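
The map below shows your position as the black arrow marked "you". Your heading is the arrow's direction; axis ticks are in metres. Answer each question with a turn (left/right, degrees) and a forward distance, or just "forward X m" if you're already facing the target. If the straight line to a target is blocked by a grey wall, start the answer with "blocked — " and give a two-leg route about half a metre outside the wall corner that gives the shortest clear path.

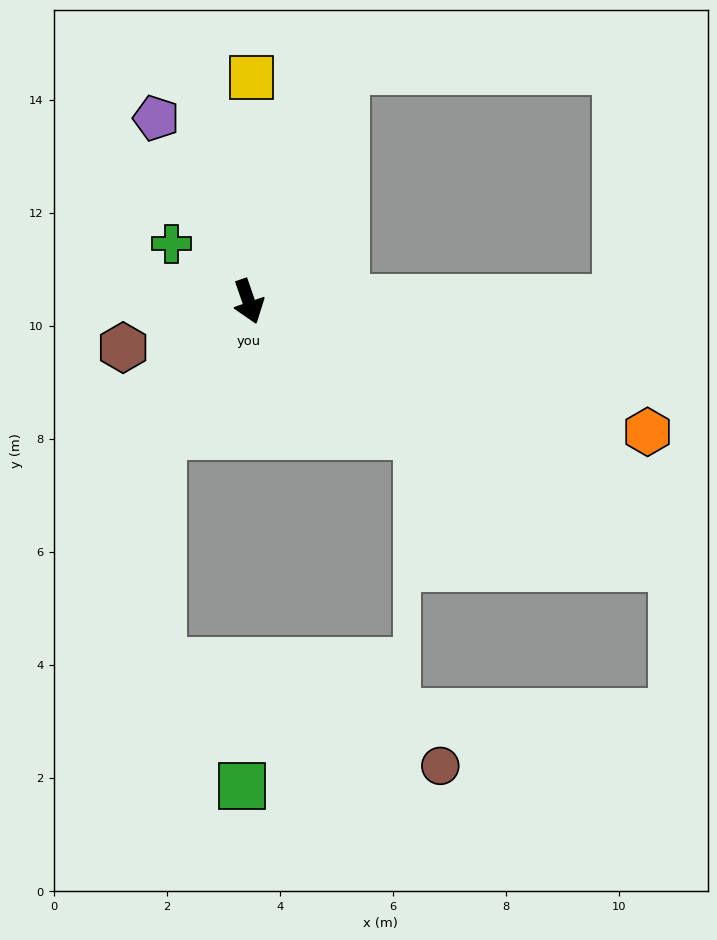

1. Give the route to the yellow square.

turn left 160°, forward 4.0 m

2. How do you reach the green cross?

turn right 146°, forward 1.7 m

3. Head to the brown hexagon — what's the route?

turn right 89°, forward 2.4 m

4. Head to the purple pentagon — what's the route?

turn right 172°, forward 3.6 m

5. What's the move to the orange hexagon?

turn left 53°, forward 7.4 m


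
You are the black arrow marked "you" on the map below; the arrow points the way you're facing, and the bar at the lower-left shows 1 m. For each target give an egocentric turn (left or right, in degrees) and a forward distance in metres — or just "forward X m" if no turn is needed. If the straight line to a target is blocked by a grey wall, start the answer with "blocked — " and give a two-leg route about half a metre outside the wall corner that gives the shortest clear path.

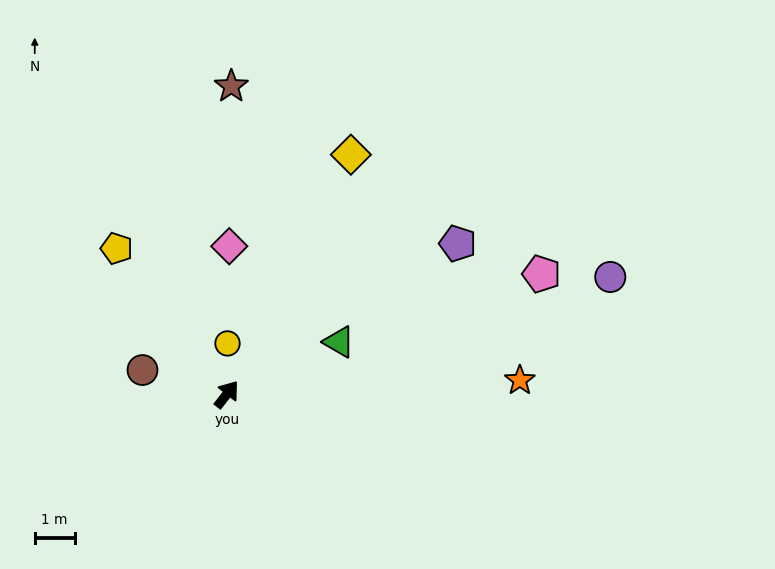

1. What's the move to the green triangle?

turn right 27°, forward 3.1 m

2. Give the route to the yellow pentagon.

turn left 75°, forward 4.6 m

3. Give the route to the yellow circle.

turn left 37°, forward 1.3 m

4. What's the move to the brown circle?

turn left 112°, forward 2.2 m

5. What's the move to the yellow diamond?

turn left 10°, forward 6.8 m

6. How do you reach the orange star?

turn right 49°, forward 7.4 m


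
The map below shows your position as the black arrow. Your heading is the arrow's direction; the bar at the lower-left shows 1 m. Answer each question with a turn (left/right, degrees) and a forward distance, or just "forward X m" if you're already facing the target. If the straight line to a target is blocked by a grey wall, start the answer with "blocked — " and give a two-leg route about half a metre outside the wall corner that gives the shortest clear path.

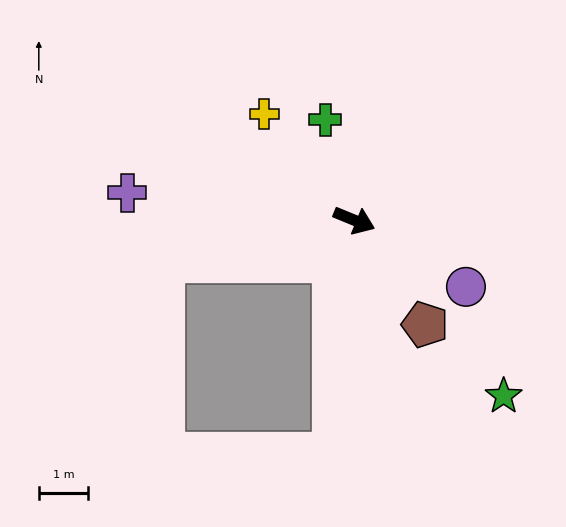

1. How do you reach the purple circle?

turn right 9°, forward 2.6 m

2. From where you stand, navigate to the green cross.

turn left 128°, forward 2.1 m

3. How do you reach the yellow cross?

turn left 153°, forward 2.8 m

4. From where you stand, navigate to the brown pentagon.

turn right 34°, forward 2.5 m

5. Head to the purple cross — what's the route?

turn right 165°, forward 4.6 m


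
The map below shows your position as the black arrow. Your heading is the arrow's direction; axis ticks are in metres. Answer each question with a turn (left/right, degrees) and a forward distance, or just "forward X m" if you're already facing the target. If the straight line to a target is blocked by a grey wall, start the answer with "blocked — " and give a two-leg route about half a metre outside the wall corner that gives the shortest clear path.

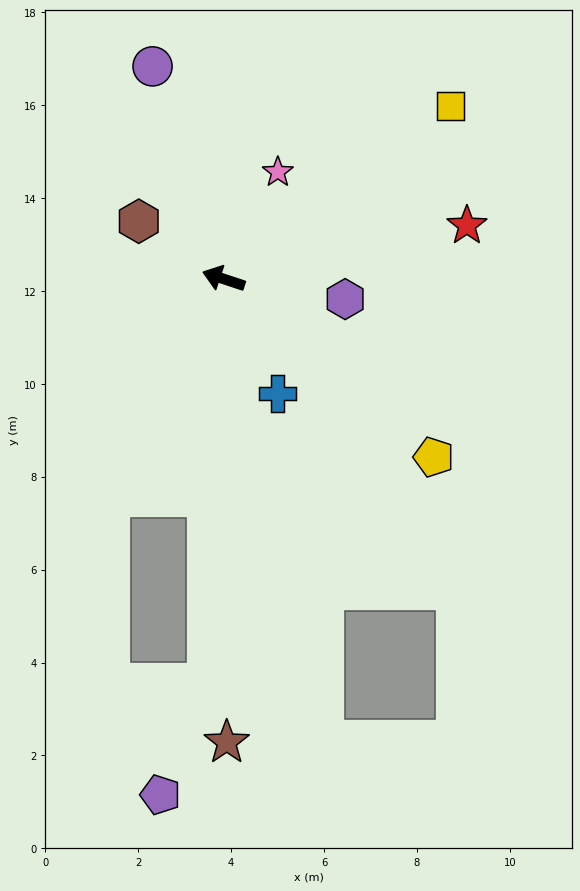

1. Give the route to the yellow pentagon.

turn left 158°, forward 5.9 m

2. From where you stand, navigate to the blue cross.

turn left 134°, forward 2.7 m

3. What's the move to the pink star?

turn right 99°, forward 2.6 m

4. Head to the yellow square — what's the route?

turn right 124°, forward 6.1 m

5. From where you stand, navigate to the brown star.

turn left 109°, forward 10.0 m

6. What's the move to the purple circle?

turn right 53°, forward 4.8 m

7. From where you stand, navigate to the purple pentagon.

blocked — turn left 106°, forward 8.7 m, then turn right 20°, forward 2.6 m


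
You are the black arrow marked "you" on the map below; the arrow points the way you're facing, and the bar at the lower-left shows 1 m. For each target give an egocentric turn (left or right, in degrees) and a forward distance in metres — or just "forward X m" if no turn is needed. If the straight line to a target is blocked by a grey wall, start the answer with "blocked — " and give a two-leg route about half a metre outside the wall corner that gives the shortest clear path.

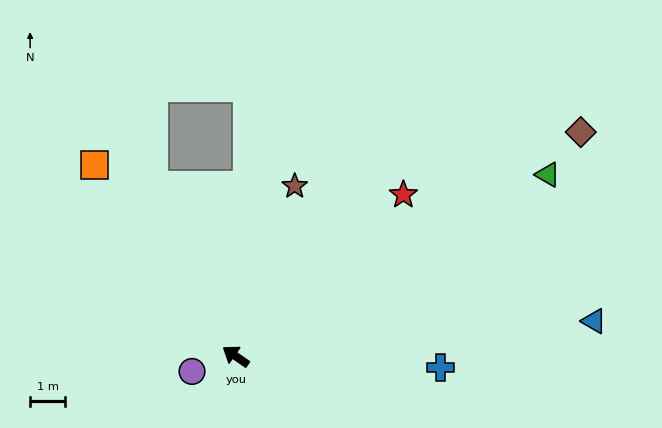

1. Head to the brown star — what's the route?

turn right 74°, forward 5.2 m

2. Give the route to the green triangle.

turn right 115°, forward 10.4 m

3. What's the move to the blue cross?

turn right 148°, forward 5.9 m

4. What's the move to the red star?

turn right 101°, forward 6.7 m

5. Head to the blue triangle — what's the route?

turn right 140°, forward 10.3 m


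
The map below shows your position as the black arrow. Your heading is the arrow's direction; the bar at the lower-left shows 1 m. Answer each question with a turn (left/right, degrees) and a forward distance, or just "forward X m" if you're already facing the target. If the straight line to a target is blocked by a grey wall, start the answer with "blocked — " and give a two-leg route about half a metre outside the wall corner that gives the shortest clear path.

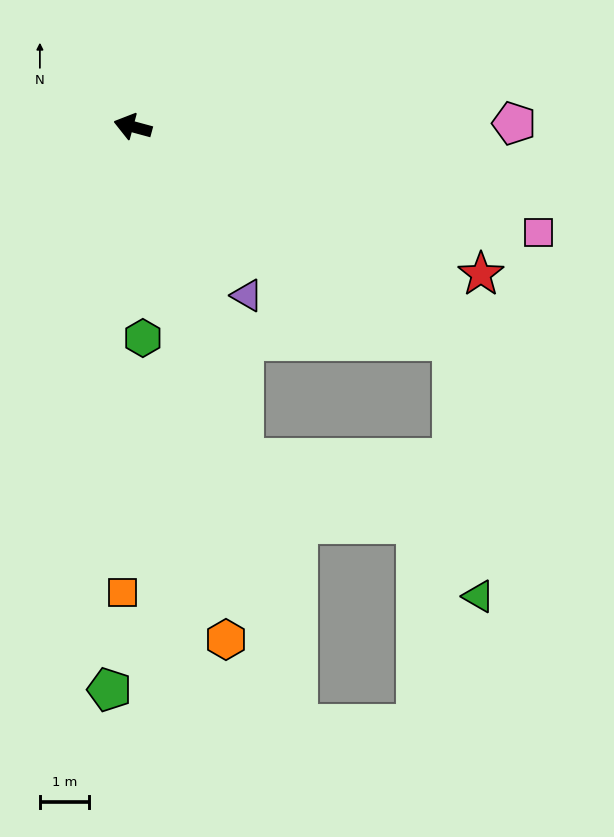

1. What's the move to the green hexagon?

turn left 108°, forward 4.3 m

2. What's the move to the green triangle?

blocked — turn left 161°, forward 7.9 m, then turn right 50°, forward 5.3 m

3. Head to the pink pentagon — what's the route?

turn right 164°, forward 7.8 m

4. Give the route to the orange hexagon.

turn left 115°, forward 10.6 m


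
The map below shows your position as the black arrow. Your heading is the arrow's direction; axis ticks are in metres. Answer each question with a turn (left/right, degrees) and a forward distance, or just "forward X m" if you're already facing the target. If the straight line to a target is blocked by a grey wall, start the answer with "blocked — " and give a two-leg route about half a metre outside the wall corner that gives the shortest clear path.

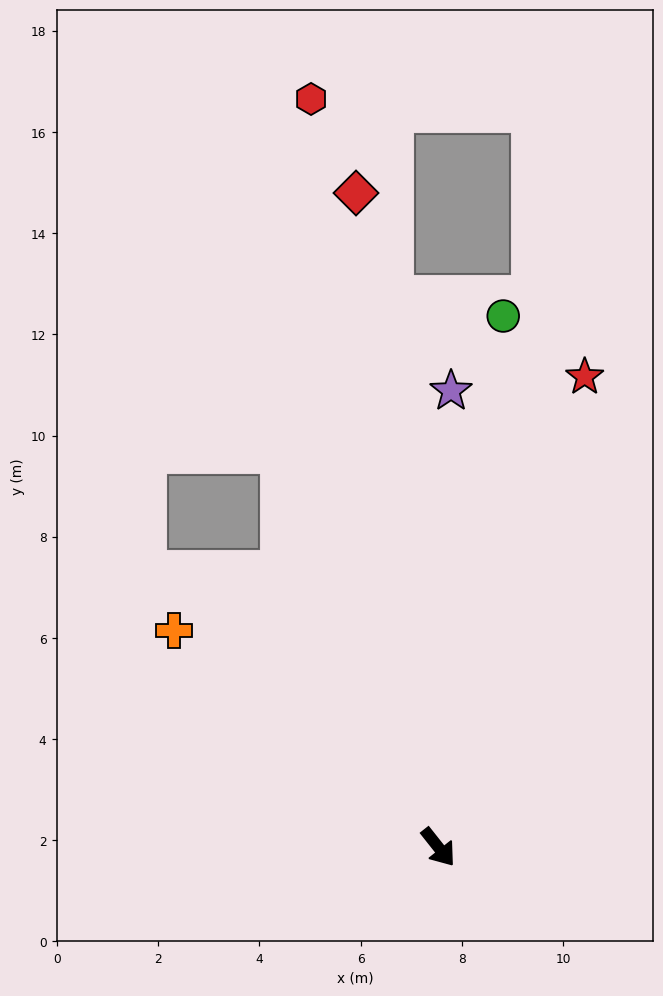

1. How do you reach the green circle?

turn left 135°, forward 10.6 m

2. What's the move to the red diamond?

turn left 149°, forward 13.0 m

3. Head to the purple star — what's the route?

turn left 140°, forward 9.0 m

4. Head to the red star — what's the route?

turn left 124°, forward 9.7 m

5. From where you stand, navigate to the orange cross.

turn right 168°, forward 6.8 m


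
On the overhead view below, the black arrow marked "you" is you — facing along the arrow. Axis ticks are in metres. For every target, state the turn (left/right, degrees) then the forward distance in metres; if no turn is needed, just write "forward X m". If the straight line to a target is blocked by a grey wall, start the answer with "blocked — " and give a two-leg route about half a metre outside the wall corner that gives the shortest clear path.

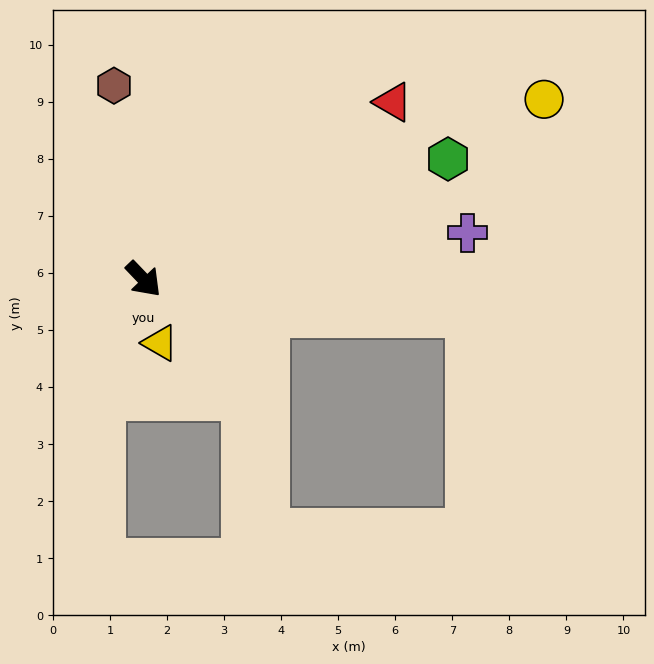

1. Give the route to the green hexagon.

turn left 68°, forward 5.7 m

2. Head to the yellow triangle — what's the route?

turn right 29°, forward 1.2 m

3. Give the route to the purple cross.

turn left 54°, forward 5.7 m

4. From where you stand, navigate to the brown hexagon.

turn left 145°, forward 3.4 m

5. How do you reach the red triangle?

turn left 82°, forward 5.4 m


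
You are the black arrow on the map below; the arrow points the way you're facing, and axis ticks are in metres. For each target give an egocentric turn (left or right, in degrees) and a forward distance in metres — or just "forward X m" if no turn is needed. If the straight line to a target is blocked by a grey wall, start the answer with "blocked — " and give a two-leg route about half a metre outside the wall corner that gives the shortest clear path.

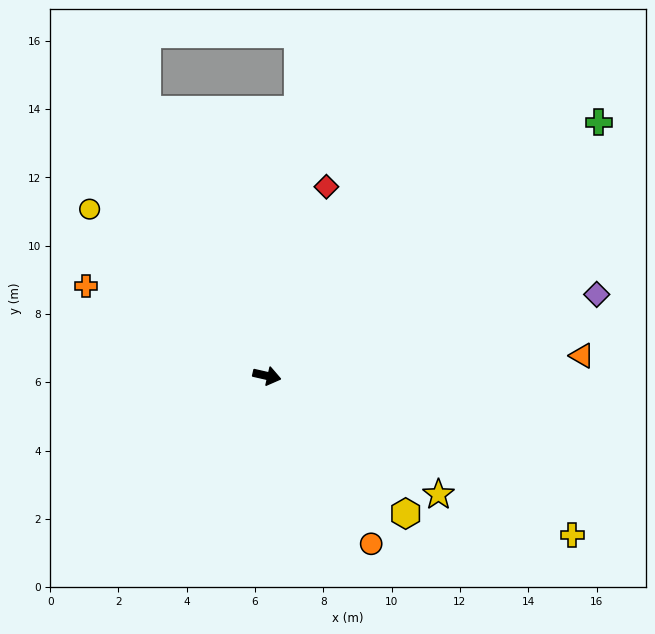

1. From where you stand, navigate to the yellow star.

turn right 22°, forward 6.1 m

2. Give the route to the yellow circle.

turn left 150°, forward 7.1 m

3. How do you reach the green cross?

turn left 50°, forward 12.2 m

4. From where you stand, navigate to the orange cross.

turn left 166°, forward 5.9 m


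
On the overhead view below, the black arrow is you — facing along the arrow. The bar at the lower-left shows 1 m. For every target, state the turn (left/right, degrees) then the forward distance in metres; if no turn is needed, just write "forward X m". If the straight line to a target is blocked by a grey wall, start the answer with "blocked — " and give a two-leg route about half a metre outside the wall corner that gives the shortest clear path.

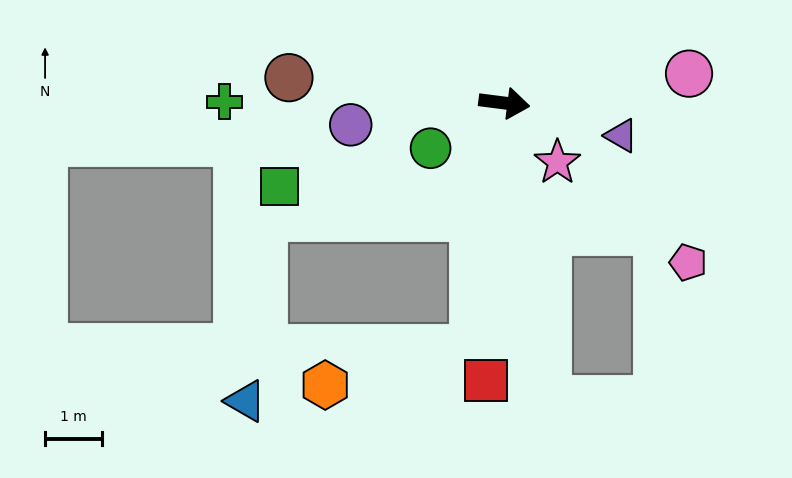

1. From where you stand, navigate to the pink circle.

turn left 16°, forward 3.3 m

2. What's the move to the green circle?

turn right 141°, forward 1.5 m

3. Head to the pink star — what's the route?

turn right 41°, forward 1.4 m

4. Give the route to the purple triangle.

turn right 8°, forward 2.1 m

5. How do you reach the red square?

turn right 87°, forward 4.9 m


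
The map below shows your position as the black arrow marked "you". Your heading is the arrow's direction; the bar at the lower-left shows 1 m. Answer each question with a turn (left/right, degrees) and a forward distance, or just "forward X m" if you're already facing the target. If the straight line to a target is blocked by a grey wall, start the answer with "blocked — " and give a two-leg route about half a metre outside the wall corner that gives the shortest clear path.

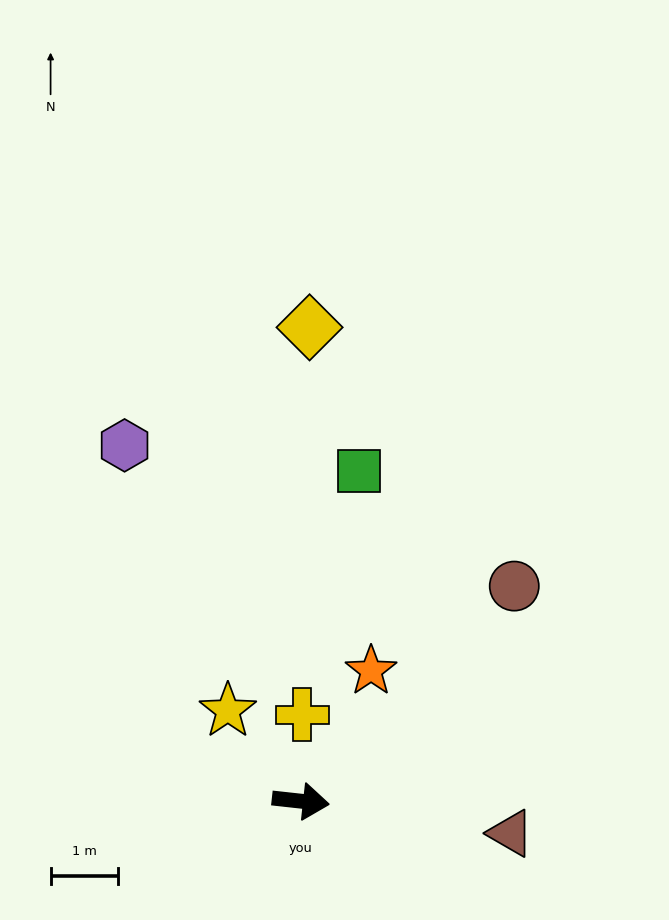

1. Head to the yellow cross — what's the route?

turn left 95°, forward 1.3 m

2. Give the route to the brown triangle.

turn right 2°, forward 3.2 m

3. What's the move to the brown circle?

turn left 51°, forward 4.5 m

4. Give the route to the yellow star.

turn left 135°, forward 1.7 m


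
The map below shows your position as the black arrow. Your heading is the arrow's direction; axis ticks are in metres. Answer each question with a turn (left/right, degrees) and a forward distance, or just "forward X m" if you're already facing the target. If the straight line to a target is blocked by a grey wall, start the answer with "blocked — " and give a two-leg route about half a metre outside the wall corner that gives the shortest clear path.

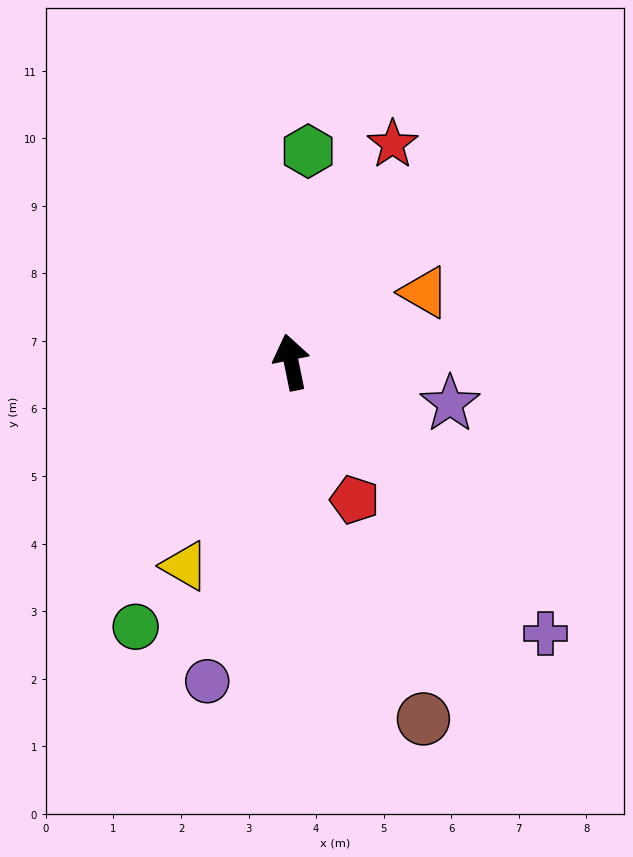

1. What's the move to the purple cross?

turn right 148°, forward 5.5 m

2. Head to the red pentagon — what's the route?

turn right 167°, forward 2.2 m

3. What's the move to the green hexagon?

turn right 16°, forward 3.1 m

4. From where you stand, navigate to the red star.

turn right 36°, forward 3.6 m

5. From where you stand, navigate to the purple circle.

turn left 154°, forward 4.9 m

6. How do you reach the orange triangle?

turn right 74°, forward 2.2 m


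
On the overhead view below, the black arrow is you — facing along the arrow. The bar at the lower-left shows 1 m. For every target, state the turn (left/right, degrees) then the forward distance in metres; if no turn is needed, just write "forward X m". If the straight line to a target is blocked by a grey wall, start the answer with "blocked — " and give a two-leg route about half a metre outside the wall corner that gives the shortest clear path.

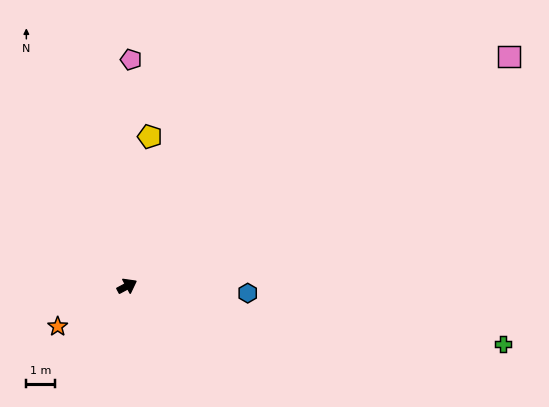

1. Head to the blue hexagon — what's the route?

turn right 32°, forward 4.2 m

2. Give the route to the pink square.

turn left 3°, forward 15.4 m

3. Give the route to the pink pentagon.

turn left 61°, forward 7.8 m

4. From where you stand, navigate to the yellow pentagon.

turn left 53°, forward 5.2 m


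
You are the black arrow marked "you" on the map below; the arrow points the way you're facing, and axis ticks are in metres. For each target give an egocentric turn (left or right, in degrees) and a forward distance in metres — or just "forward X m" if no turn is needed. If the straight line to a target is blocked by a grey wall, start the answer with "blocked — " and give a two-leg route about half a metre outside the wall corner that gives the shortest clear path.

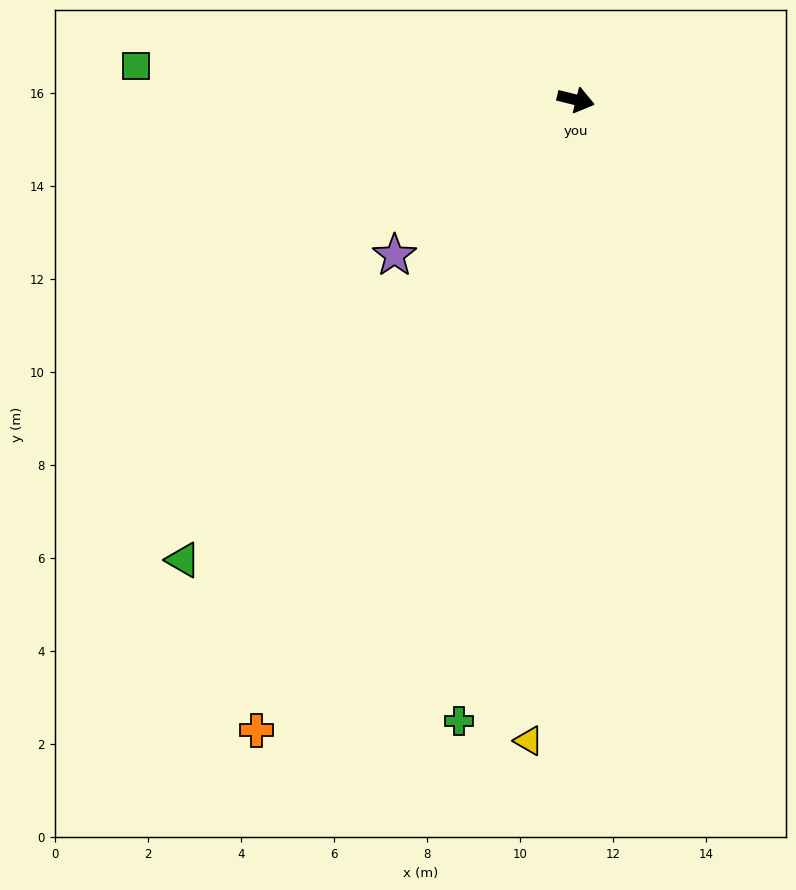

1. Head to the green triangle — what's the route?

turn right 117°, forward 13.0 m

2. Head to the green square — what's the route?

turn right 170°, forward 9.5 m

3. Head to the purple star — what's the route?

turn right 125°, forward 5.1 m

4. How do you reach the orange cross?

turn right 103°, forward 15.2 m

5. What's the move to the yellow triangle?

turn right 80°, forward 13.8 m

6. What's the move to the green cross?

turn right 87°, forward 13.6 m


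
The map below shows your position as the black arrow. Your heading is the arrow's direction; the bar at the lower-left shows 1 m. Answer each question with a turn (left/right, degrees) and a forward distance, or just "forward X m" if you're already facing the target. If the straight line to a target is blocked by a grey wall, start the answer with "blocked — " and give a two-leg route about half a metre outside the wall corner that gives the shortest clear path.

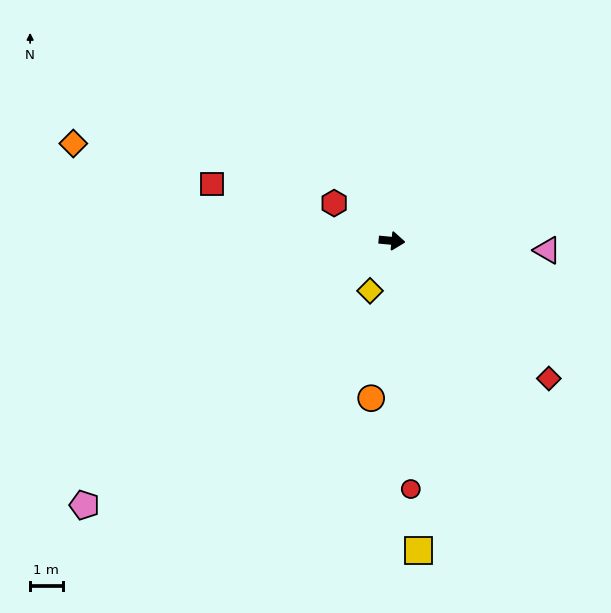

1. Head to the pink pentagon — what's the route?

turn right 134°, forward 12.5 m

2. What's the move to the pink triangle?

forward 4.8 m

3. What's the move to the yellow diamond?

turn right 108°, forward 1.7 m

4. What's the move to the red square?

turn left 168°, forward 5.8 m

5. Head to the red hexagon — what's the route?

turn left 152°, forward 2.1 m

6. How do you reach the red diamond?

turn right 36°, forward 6.4 m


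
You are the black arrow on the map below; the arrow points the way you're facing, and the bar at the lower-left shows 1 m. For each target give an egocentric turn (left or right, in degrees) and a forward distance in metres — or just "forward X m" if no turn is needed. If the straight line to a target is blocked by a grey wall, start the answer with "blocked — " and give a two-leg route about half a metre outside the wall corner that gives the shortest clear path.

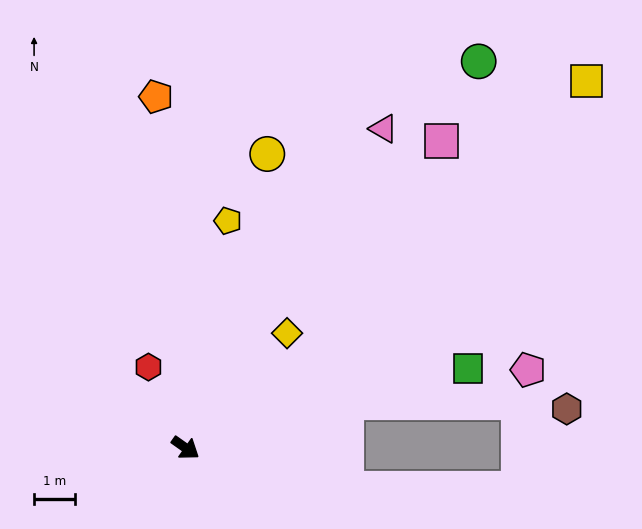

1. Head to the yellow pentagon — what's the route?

turn left 115°, forward 5.7 m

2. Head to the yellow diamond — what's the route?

turn left 84°, forward 3.8 m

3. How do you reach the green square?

turn left 51°, forward 7.2 m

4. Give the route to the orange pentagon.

turn left 130°, forward 8.6 m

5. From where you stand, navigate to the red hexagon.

turn left 150°, forward 2.2 m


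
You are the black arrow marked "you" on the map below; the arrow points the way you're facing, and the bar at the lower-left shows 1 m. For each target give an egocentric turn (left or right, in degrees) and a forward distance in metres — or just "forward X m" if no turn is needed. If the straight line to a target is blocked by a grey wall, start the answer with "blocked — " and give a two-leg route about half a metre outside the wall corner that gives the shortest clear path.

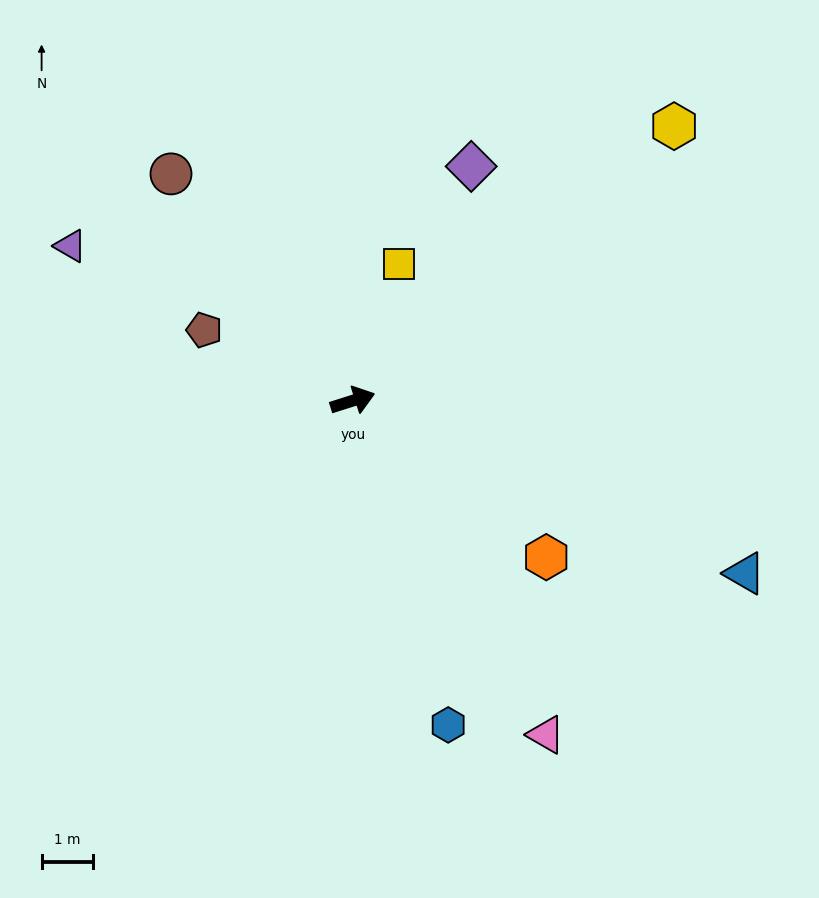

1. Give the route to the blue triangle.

turn right 41°, forward 8.4 m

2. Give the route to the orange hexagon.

turn right 57°, forward 4.9 m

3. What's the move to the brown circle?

turn left 111°, forward 5.7 m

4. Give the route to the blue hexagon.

turn right 91°, forward 6.6 m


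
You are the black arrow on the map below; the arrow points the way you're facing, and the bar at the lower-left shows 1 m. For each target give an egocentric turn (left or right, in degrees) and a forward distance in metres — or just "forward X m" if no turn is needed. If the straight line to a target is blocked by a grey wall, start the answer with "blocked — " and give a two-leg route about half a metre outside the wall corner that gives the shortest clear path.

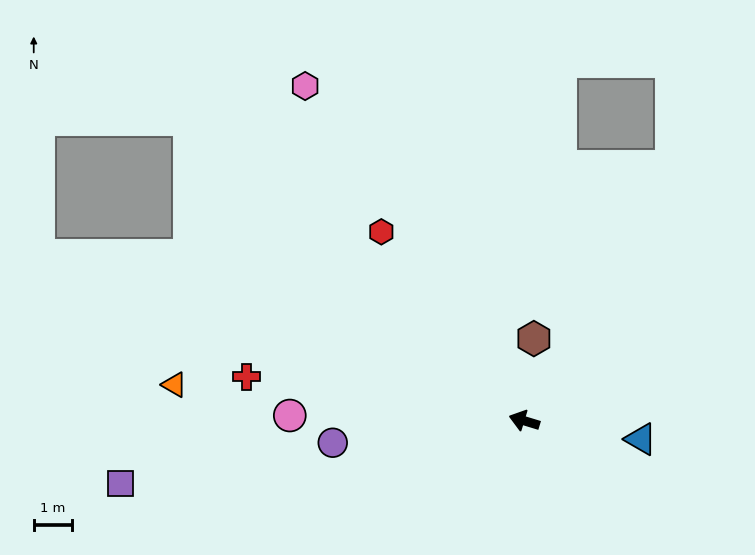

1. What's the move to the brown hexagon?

turn right 80°, forward 2.1 m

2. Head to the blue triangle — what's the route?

turn right 172°, forward 3.0 m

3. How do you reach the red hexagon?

turn right 36°, forward 6.1 m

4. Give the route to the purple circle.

turn left 23°, forward 5.0 m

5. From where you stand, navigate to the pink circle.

turn left 16°, forward 6.1 m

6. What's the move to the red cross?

turn left 8°, forward 7.3 m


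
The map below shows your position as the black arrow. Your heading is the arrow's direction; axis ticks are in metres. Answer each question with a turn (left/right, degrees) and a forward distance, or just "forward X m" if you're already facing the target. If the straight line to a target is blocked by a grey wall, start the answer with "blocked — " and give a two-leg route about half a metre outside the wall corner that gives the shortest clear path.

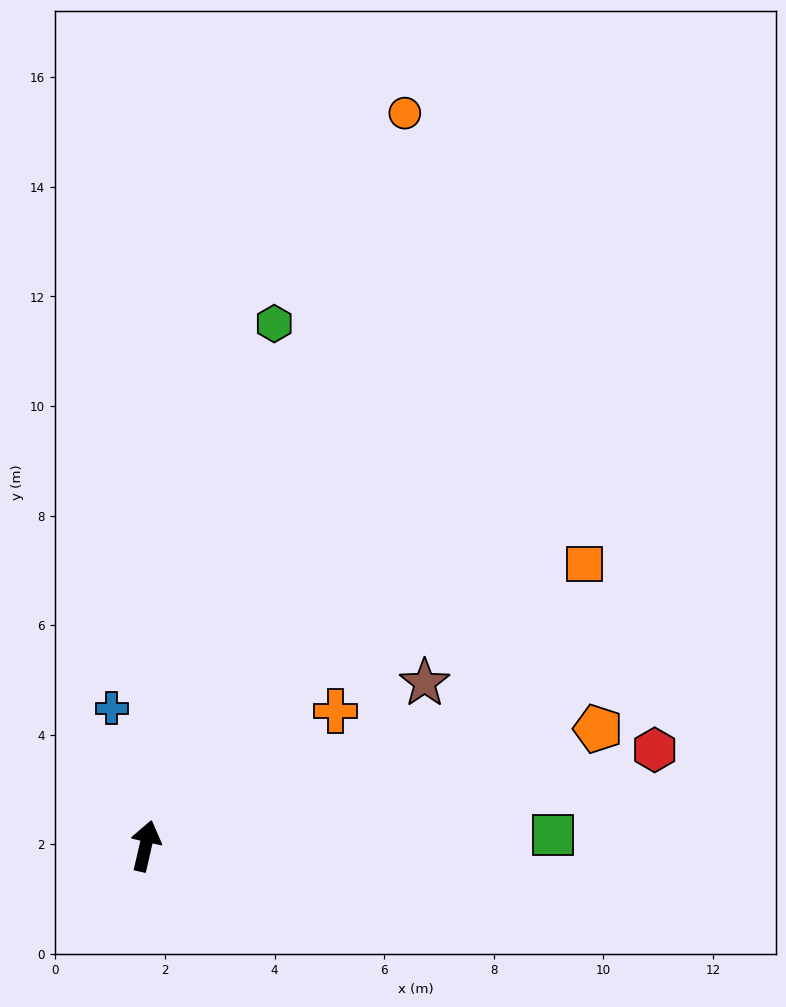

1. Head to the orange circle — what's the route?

turn right 7°, forward 14.2 m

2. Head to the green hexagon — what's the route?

forward 9.8 m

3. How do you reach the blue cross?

turn left 27°, forward 2.6 m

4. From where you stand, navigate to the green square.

turn right 75°, forward 7.4 m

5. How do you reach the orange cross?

turn right 42°, forward 4.3 m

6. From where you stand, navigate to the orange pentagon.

turn right 63°, forward 8.5 m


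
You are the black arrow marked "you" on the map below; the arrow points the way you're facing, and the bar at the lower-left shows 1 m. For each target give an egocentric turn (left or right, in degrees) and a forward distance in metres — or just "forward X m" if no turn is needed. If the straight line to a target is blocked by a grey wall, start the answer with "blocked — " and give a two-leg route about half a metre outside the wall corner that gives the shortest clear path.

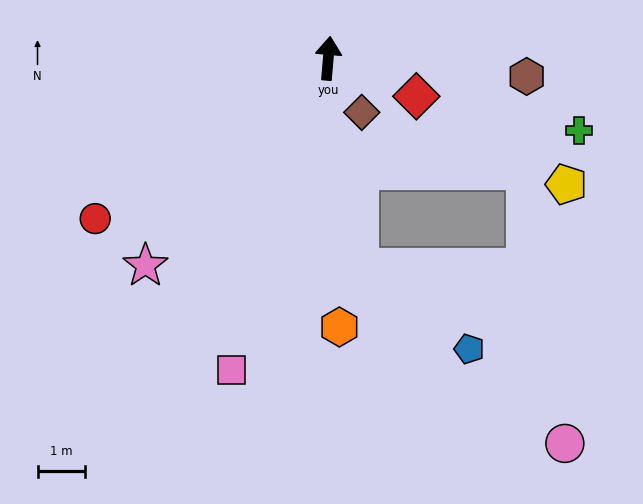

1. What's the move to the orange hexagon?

turn right 173°, forward 5.7 m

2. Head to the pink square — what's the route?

turn left 168°, forward 6.9 m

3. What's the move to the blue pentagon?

blocked — turn right 167°, forward 4.5 m, then turn left 46°, forward 2.9 m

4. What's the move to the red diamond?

turn right 108°, forward 2.0 m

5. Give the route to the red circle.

turn left 129°, forward 6.0 m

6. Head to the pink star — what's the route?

turn left 143°, forward 5.9 m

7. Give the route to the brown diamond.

turn right 143°, forward 1.4 m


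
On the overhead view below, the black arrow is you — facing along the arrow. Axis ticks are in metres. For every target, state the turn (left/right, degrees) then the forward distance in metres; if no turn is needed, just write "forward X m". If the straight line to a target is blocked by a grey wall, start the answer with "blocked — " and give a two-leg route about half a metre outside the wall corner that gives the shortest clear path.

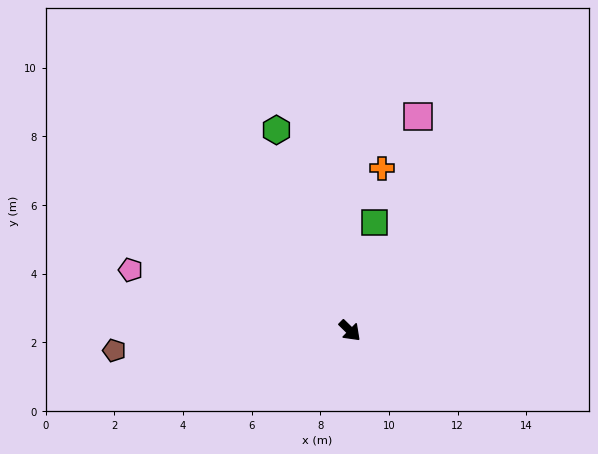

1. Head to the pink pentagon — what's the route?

turn right 151°, forward 6.6 m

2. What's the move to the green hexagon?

turn left 155°, forward 6.2 m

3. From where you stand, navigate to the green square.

turn left 122°, forward 3.2 m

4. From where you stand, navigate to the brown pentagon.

turn right 131°, forward 6.9 m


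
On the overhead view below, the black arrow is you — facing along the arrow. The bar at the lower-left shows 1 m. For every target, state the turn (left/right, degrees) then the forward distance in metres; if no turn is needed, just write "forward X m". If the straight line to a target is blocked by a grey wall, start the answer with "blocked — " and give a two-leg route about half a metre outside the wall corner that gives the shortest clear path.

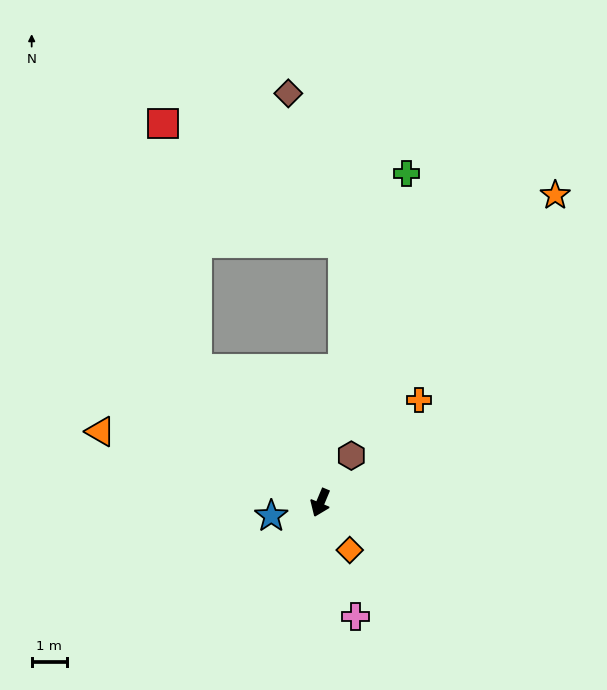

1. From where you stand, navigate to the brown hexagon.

turn left 169°, forward 1.6 m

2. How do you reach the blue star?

turn right 52°, forward 1.5 m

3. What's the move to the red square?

blocked — turn right 115°, forward 5.2 m, then turn right 34°, forward 7.1 m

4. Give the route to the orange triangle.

turn right 85°, forward 6.6 m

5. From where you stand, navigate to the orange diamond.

turn left 55°, forward 1.6 m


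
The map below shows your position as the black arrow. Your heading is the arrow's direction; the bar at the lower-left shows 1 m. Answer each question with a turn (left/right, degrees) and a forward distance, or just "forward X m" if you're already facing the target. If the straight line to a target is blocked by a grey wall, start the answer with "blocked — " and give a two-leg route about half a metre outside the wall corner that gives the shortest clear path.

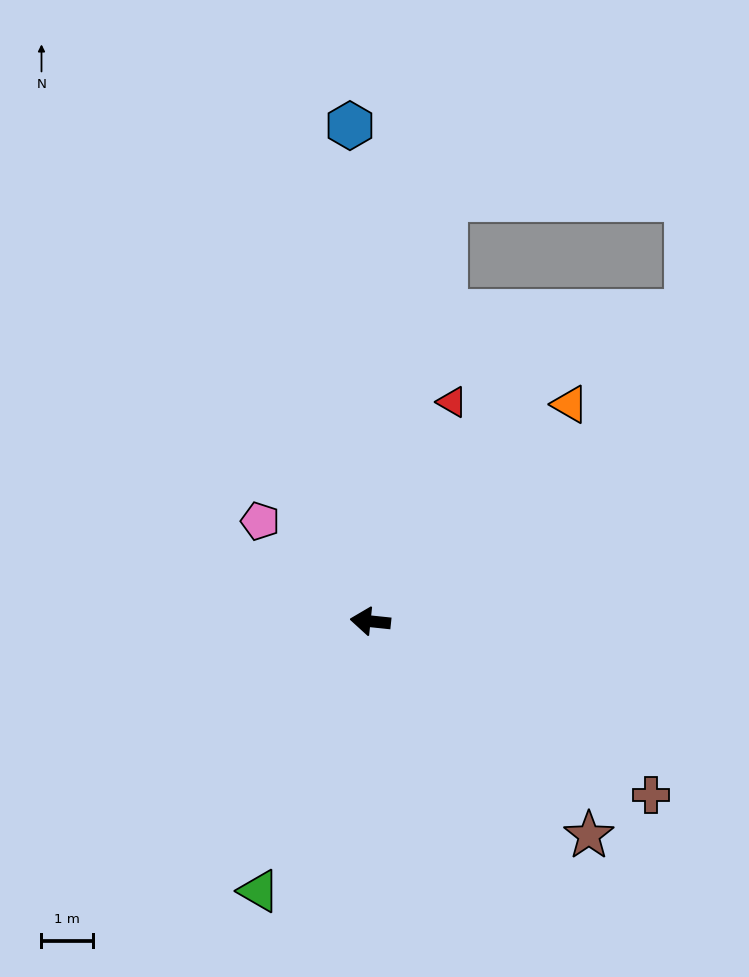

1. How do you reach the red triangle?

turn right 104°, forward 4.6 m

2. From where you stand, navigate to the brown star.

turn left 142°, forward 6.0 m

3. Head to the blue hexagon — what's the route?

turn right 82°, forward 9.7 m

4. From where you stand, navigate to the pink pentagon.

turn right 36°, forward 2.9 m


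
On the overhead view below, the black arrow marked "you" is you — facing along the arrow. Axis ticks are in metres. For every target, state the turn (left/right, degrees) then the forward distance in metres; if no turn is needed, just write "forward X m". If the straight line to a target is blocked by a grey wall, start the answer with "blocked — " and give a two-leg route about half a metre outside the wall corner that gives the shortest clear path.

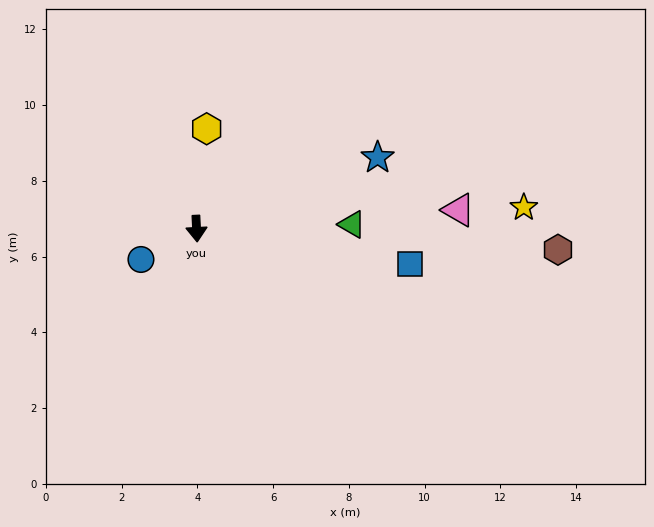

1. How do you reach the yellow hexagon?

turn left 171°, forward 2.7 m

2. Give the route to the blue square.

turn left 78°, forward 5.7 m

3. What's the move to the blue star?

turn left 109°, forward 5.1 m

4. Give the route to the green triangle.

turn left 89°, forward 4.1 m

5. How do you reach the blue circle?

turn right 64°, forward 1.7 m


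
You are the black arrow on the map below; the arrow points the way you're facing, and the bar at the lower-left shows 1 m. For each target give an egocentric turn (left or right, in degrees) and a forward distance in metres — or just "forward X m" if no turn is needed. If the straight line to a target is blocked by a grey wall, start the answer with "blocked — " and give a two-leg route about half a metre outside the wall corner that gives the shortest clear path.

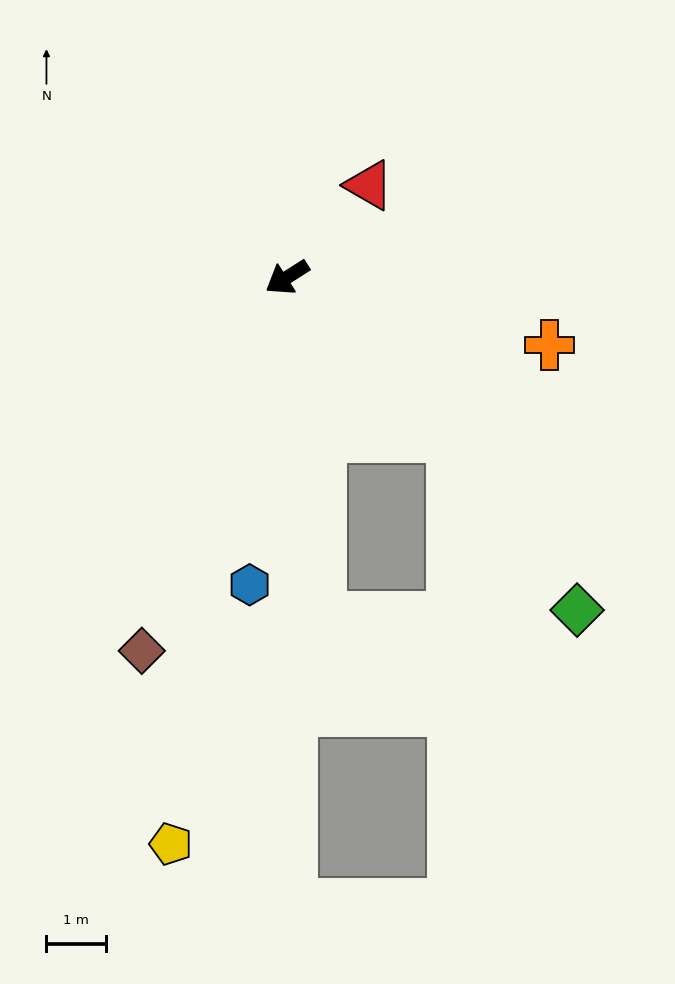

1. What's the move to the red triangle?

turn right 164°, forward 2.1 m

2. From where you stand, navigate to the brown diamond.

turn left 36°, forward 6.7 m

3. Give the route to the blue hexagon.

turn left 51°, forward 5.2 m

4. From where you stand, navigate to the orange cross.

turn left 133°, forward 4.5 m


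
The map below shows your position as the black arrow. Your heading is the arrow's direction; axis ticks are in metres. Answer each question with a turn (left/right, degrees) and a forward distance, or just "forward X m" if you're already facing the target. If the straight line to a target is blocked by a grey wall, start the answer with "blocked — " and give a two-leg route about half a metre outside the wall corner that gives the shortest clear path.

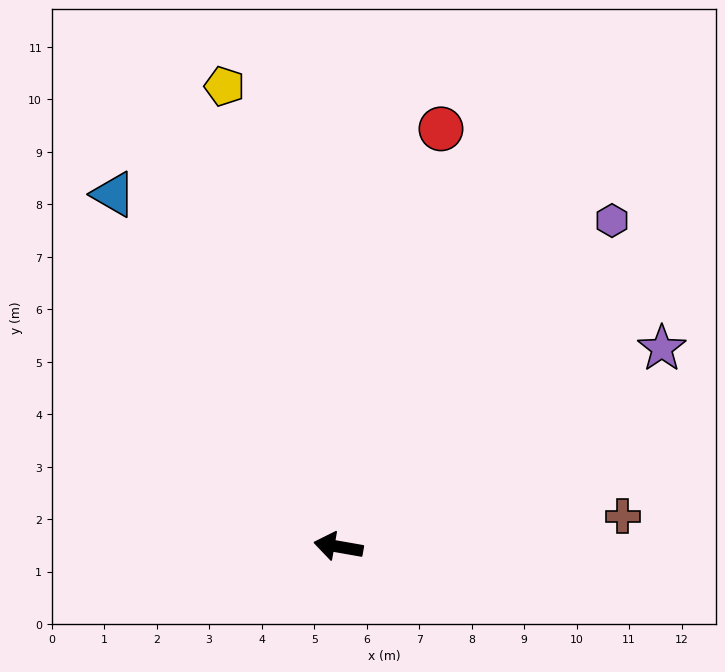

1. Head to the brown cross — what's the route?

turn right 164°, forward 5.4 m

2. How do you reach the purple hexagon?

turn right 120°, forward 8.1 m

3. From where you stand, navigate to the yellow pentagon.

turn right 66°, forward 9.0 m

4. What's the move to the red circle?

turn right 94°, forward 8.2 m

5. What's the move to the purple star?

turn right 139°, forward 7.2 m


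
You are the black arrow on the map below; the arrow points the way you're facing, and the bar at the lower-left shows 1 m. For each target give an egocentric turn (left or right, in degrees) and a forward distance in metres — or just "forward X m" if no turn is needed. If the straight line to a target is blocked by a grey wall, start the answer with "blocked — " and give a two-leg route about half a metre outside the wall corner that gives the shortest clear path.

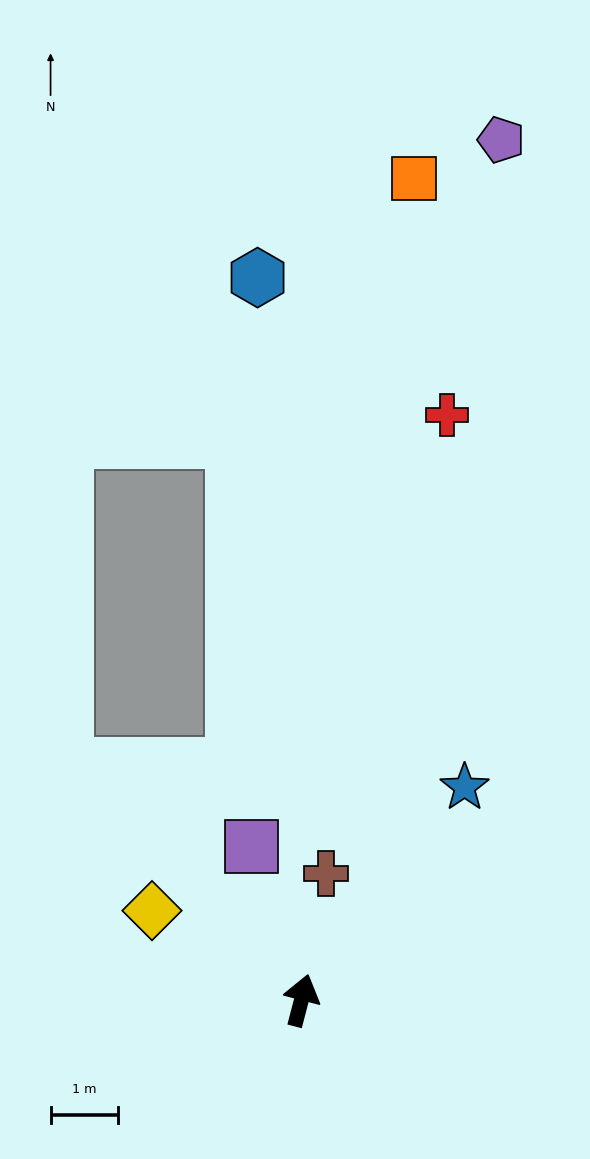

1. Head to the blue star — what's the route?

turn right 23°, forward 4.0 m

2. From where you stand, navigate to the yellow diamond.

turn left 74°, forward 2.6 m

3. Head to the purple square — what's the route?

turn left 33°, forward 2.4 m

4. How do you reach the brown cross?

turn left 4°, forward 1.9 m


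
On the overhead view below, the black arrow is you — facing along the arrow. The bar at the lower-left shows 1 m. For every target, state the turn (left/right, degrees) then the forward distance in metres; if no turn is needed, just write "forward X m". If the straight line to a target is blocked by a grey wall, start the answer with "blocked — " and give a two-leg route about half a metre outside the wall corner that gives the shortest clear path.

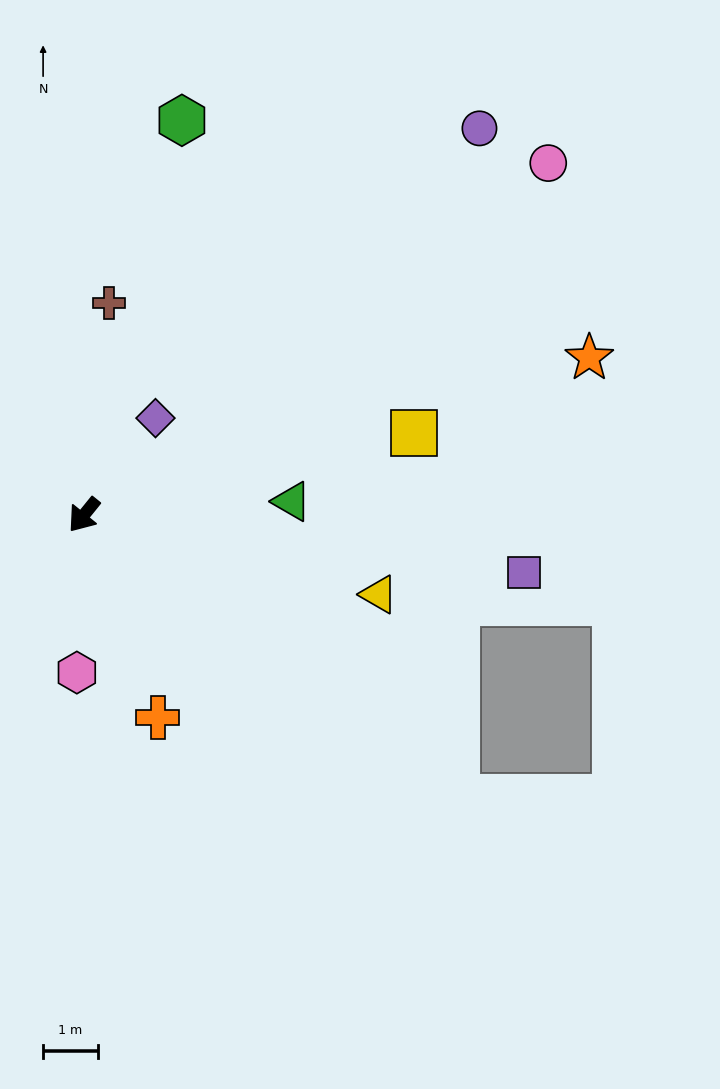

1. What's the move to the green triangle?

turn left 133°, forward 3.8 m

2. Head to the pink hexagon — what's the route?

turn left 36°, forward 2.9 m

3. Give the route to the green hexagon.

turn right 155°, forward 7.4 m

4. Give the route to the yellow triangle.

turn left 114°, forward 5.6 m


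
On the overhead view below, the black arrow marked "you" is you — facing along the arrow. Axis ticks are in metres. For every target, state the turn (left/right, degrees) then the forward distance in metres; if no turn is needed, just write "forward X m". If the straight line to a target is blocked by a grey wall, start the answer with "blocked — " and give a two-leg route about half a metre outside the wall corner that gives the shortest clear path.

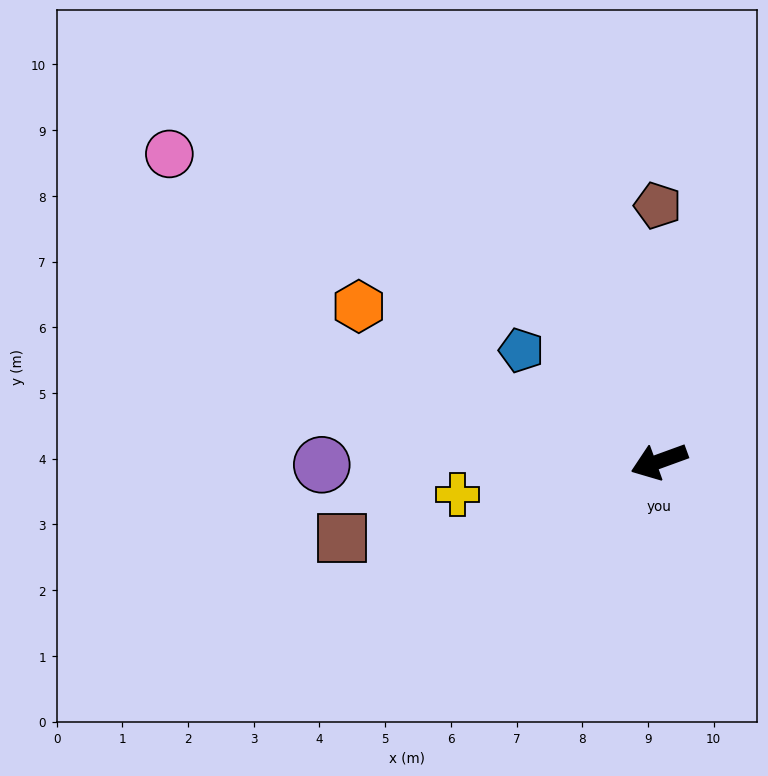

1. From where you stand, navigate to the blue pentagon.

turn right 59°, forward 2.7 m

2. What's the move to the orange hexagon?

turn right 47°, forward 5.1 m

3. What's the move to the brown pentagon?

turn right 110°, forward 3.9 m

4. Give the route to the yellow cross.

turn right 11°, forward 3.1 m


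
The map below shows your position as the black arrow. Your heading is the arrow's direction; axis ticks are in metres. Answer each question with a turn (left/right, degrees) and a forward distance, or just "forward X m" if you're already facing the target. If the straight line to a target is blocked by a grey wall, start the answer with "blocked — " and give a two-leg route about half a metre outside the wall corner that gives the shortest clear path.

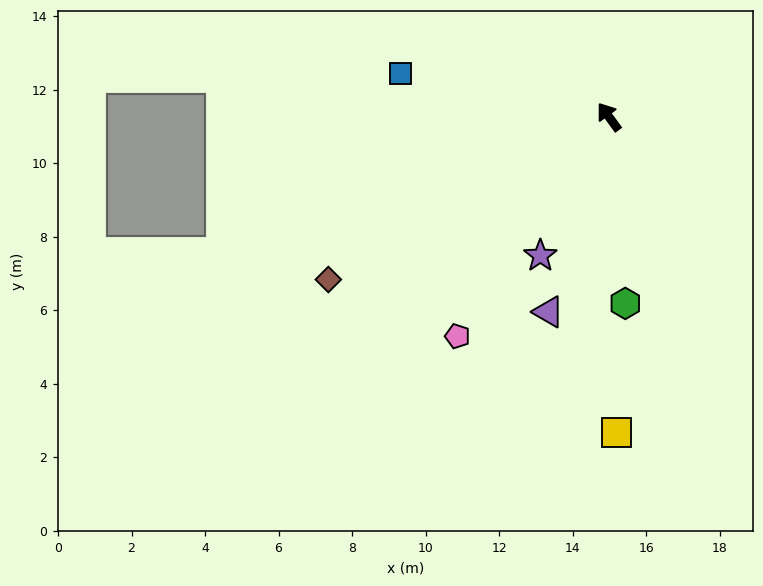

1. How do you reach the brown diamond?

turn left 84°, forward 8.8 m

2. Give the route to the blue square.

turn left 42°, forward 5.8 m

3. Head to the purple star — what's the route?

turn left 118°, forward 4.2 m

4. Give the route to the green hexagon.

turn left 149°, forward 5.1 m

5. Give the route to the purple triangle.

turn left 127°, forward 5.6 m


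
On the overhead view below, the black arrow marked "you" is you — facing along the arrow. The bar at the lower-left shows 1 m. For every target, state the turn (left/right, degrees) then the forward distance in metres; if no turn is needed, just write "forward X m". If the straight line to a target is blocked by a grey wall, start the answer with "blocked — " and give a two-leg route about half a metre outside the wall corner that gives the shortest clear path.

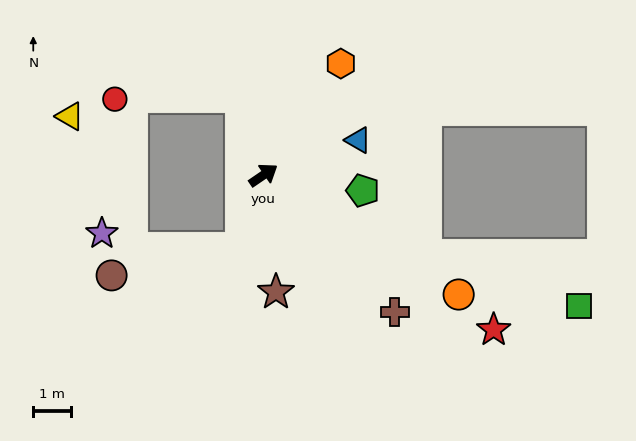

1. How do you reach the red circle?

blocked — turn left 72°, forward 2.2 m, then turn left 75°, forward 3.4 m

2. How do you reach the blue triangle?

turn right 14°, forward 2.7 m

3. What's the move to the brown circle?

blocked — turn right 142°, forward 2.0 m, then turn right 60°, forward 3.5 m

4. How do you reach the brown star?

turn right 118°, forward 3.1 m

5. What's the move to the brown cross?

turn right 81°, forward 5.1 m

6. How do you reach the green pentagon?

turn right 43°, forward 2.7 m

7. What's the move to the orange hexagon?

turn left 21°, forward 3.6 m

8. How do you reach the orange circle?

turn right 66°, forward 6.1 m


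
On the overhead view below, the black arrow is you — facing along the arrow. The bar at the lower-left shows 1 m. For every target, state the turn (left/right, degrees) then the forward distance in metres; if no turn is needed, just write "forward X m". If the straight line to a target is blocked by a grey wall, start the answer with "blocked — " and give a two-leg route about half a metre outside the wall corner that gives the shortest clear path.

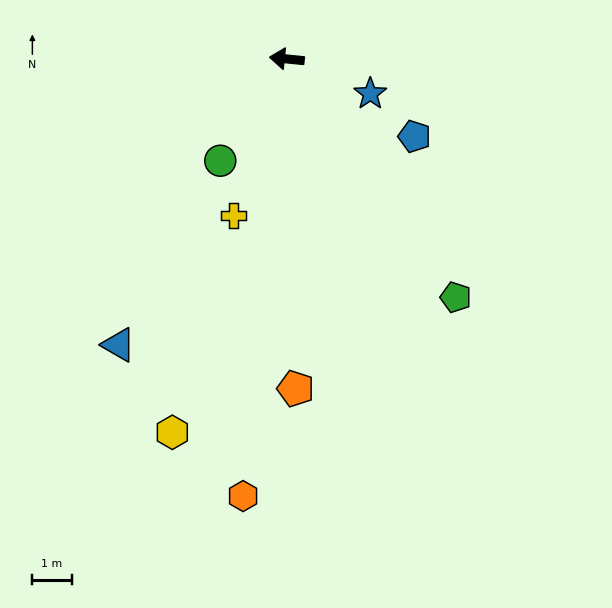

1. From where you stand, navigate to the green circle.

turn left 63°, forward 3.1 m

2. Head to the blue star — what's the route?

turn left 163°, forward 2.3 m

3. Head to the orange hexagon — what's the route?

turn left 90°, forward 11.2 m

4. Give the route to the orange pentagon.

turn left 97°, forward 8.4 m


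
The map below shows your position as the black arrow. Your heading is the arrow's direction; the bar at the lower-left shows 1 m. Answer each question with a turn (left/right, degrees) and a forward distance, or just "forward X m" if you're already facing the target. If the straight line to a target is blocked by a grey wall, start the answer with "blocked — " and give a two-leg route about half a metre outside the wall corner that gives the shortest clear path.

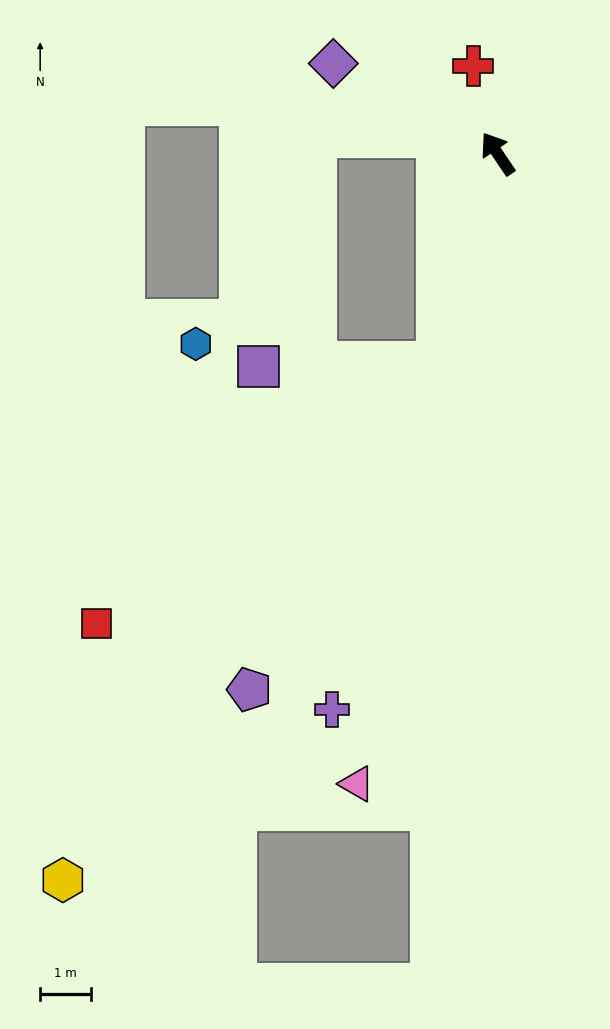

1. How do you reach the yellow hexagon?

blocked — turn left 130°, forward 4.2 m, then turn right 20°, forward 12.4 m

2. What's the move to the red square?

blocked — turn left 130°, forward 4.2 m, then turn right 37°, forward 8.4 m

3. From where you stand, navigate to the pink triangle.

turn left 133°, forward 12.6 m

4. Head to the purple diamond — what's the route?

turn left 27°, forward 3.7 m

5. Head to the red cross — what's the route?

turn right 18°, forward 1.8 m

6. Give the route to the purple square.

blocked — turn left 130°, forward 4.2 m, then turn right 73°, forward 3.5 m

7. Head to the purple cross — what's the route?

turn left 129°, forward 11.3 m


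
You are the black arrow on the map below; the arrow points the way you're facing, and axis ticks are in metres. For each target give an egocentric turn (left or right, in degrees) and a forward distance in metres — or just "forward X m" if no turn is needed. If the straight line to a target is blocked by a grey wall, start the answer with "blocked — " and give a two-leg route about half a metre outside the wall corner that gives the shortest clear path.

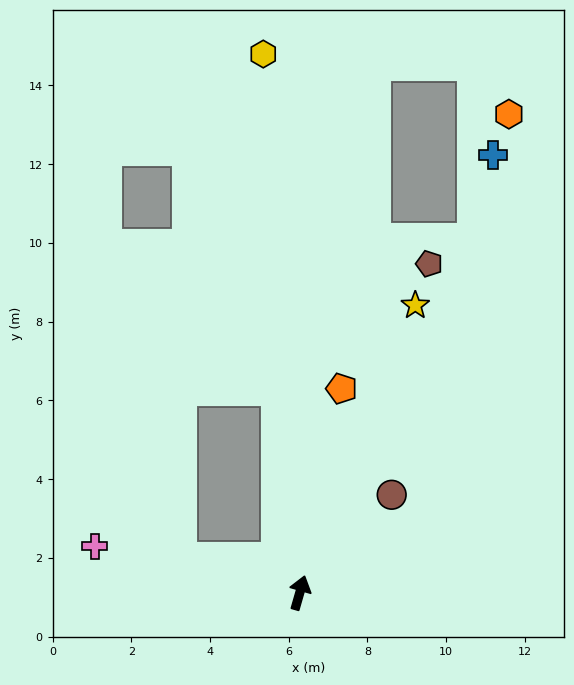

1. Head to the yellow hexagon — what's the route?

turn left 20°, forward 13.7 m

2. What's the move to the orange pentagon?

turn left 4°, forward 5.3 m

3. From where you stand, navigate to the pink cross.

turn left 93°, forward 5.3 m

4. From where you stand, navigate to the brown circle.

turn right 27°, forward 3.4 m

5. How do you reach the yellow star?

turn right 6°, forward 7.9 m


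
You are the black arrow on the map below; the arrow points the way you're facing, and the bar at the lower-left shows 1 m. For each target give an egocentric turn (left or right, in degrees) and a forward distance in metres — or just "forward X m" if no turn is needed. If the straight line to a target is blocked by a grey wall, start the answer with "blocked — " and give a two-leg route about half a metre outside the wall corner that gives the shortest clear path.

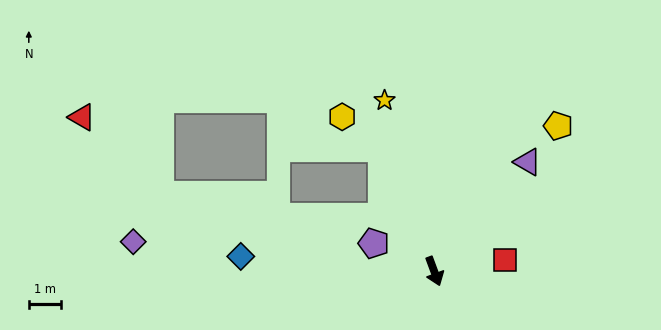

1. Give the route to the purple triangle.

turn left 119°, forward 4.4 m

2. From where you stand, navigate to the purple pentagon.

turn right 135°, forward 2.0 m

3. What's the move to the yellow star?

turn left 176°, forward 5.5 m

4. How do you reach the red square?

turn left 79°, forward 2.2 m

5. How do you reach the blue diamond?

turn right 115°, forward 5.9 m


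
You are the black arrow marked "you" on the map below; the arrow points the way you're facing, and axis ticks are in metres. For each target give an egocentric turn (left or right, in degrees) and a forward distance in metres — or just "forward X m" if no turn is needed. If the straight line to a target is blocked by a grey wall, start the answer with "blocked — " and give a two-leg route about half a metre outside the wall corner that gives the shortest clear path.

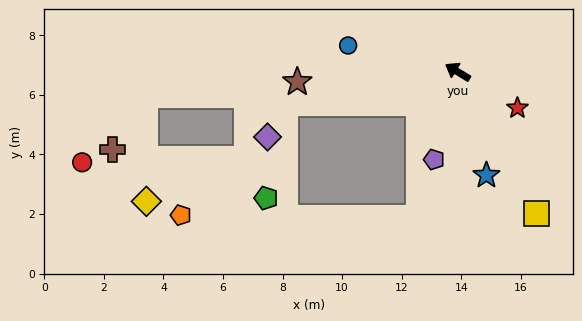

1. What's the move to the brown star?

turn left 35°, forward 5.4 m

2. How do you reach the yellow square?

turn left 150°, forward 5.4 m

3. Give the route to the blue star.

turn left 137°, forward 3.6 m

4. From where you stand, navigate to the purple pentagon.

turn left 106°, forward 3.1 m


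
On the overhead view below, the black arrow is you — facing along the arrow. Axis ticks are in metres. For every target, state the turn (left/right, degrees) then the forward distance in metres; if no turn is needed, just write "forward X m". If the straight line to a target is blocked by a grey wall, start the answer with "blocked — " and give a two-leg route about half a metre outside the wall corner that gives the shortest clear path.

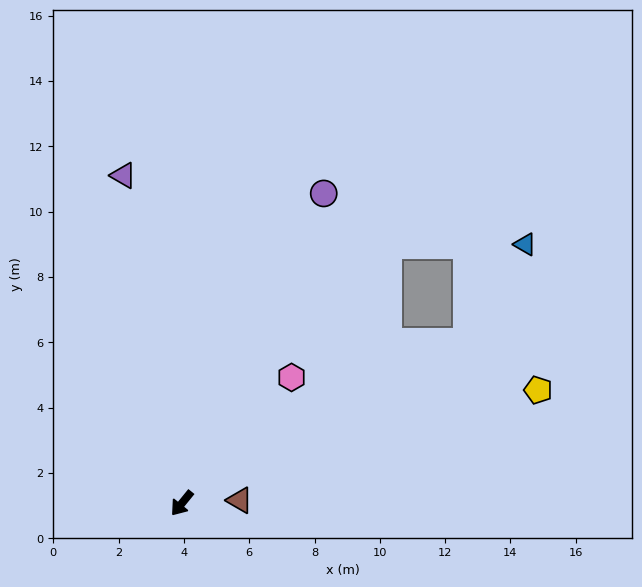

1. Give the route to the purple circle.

turn right 166°, forward 10.4 m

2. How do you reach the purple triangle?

turn right 131°, forward 10.2 m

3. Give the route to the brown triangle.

turn left 132°, forward 1.8 m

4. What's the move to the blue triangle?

blocked — turn left 159°, forward 10.0 m, then turn left 29°, forward 3.5 m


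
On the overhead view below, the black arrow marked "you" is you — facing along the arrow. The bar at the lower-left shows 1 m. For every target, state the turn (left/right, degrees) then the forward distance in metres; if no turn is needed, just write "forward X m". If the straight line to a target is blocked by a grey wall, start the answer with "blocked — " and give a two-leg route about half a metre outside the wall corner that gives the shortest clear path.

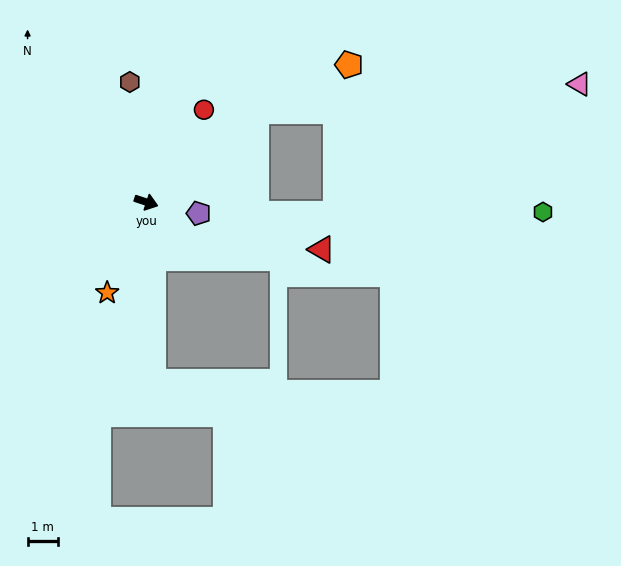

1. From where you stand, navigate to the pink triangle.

blocked — turn left 58°, forward 4.7 m, then turn right 35°, forward 10.8 m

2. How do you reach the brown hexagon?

turn left 116°, forward 4.0 m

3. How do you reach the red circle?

turn left 76°, forward 3.6 m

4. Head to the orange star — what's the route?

turn right 95°, forward 3.3 m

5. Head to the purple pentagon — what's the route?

turn left 6°, forward 1.8 m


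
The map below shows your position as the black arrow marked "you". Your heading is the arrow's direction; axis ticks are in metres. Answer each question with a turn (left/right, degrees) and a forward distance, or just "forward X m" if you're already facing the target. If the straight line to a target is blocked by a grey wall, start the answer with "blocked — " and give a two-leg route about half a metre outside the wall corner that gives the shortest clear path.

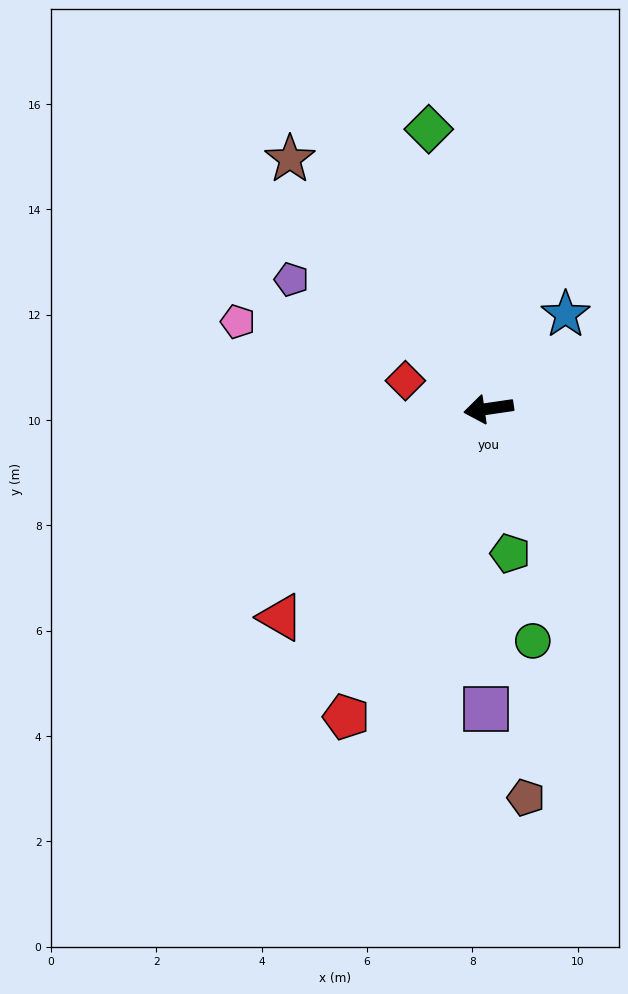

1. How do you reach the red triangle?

turn left 37°, forward 5.6 m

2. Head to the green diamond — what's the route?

turn right 86°, forward 5.4 m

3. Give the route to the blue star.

turn right 138°, forward 2.3 m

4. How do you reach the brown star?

turn right 60°, forward 6.1 m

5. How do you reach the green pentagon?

turn left 90°, forward 2.8 m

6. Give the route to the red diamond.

turn right 27°, forward 1.7 m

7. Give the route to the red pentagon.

turn left 57°, forward 6.4 m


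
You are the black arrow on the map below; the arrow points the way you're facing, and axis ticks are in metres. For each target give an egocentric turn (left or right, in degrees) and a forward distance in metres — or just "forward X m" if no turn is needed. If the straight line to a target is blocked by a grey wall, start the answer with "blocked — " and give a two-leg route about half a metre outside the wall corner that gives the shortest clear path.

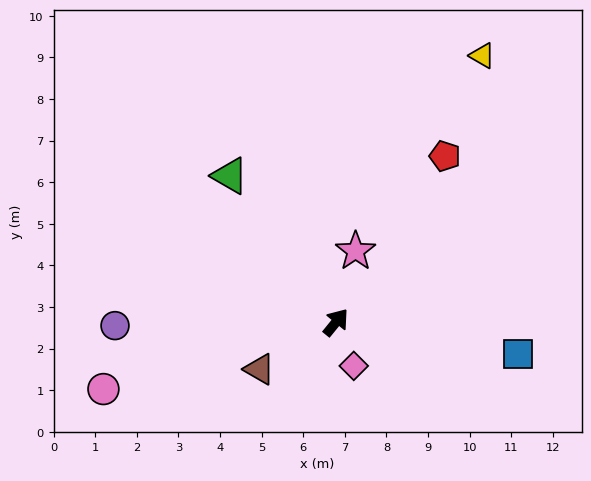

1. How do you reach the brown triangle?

turn left 161°, forward 2.2 m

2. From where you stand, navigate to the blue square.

turn right 61°, forward 4.4 m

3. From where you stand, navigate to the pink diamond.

turn right 119°, forward 1.1 m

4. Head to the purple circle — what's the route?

turn left 130°, forward 5.3 m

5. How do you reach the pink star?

turn left 24°, forward 1.8 m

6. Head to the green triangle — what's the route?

turn left 75°, forward 4.3 m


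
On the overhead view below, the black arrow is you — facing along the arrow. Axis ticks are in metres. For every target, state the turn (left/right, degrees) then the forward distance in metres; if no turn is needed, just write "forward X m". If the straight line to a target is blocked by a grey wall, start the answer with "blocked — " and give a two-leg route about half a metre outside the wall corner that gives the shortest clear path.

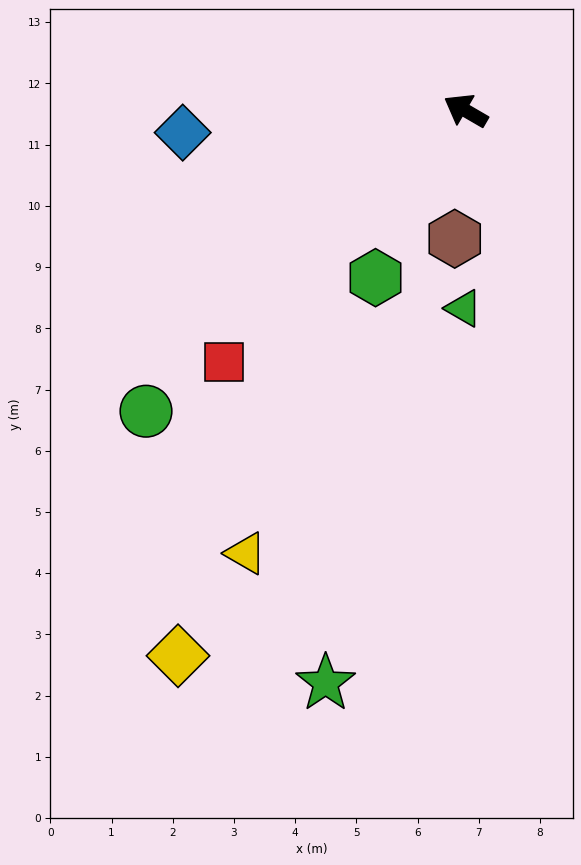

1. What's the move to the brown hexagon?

turn left 115°, forward 2.1 m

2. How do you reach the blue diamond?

turn left 35°, forward 4.6 m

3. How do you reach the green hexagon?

turn left 92°, forward 3.1 m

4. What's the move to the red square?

turn left 76°, forward 5.7 m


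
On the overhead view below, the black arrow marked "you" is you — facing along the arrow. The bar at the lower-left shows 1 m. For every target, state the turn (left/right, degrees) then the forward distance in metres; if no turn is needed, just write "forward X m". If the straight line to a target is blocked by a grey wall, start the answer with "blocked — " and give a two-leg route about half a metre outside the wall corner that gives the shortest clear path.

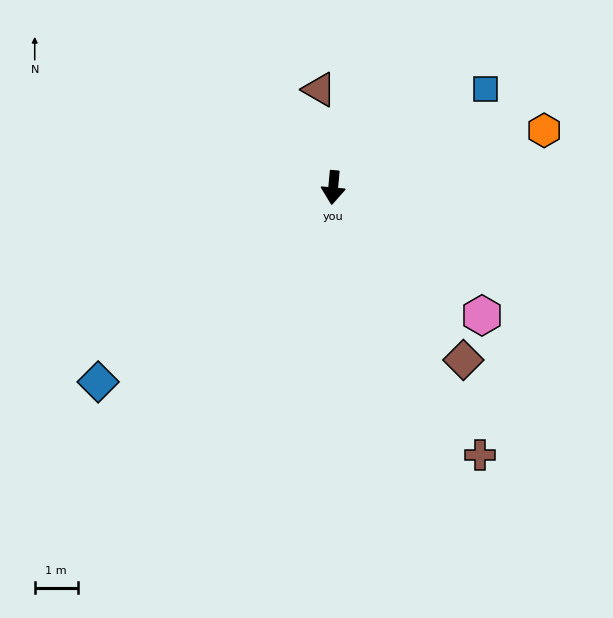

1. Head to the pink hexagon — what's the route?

turn left 55°, forward 4.6 m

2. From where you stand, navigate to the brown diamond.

turn left 42°, forward 5.0 m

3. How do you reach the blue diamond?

turn right 45°, forward 7.1 m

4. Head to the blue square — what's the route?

turn left 128°, forward 4.2 m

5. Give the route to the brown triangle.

turn right 167°, forward 2.3 m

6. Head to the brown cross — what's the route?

turn left 34°, forward 7.1 m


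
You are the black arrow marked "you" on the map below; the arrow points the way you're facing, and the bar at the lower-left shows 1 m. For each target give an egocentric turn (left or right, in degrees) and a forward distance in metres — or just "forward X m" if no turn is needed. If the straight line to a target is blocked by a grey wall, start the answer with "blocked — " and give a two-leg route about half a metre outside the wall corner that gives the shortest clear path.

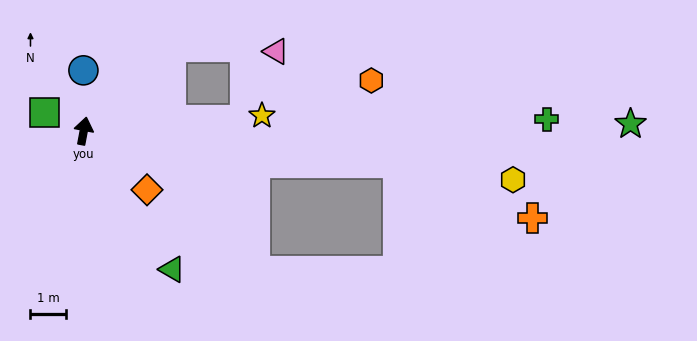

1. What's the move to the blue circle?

turn left 11°, forward 1.7 m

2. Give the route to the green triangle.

turn right 137°, forward 4.7 m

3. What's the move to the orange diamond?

turn right 122°, forward 2.5 m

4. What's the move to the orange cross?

blocked — turn right 85°, forward 9.0 m, then turn right 17°, forward 4.1 m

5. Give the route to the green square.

turn left 76°, forward 1.2 m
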